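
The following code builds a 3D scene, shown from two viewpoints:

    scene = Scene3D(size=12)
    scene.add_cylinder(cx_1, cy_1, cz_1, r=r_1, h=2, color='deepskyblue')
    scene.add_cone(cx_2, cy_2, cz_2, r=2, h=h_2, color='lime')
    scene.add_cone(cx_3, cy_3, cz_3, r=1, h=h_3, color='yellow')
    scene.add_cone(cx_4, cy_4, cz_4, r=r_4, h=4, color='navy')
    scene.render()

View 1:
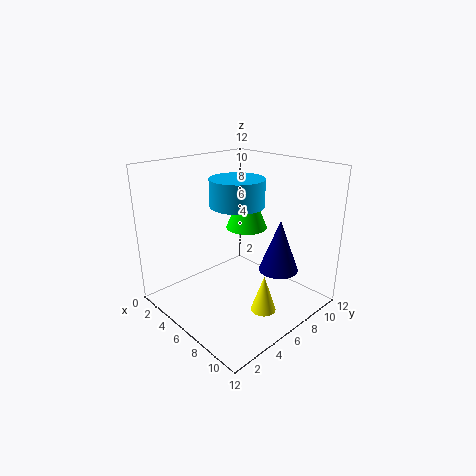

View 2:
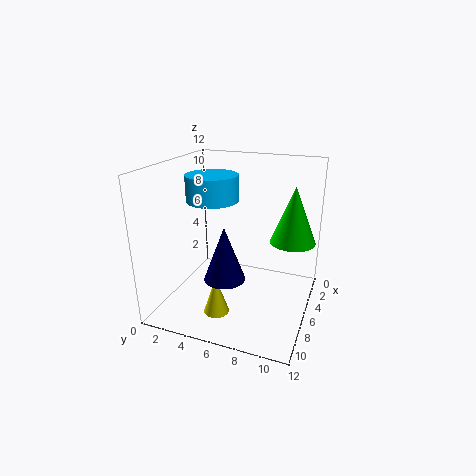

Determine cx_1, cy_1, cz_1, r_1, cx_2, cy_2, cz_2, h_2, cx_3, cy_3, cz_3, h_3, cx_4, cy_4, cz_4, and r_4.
cx_1 = 7.5; cy_1 = 4.5; cz_1 = 9.5; r_1 = 2; cx_2 = 3; cy_2 = 10; cz_2 = 5; h_2 = 5; cx_3 = 9.5; cy_3 = 5.5; cz_3 = 1; h_3 = 3; cx_4 = 10; cy_4 = 6.5; cz_4 = 4.5; r_4 = 1.5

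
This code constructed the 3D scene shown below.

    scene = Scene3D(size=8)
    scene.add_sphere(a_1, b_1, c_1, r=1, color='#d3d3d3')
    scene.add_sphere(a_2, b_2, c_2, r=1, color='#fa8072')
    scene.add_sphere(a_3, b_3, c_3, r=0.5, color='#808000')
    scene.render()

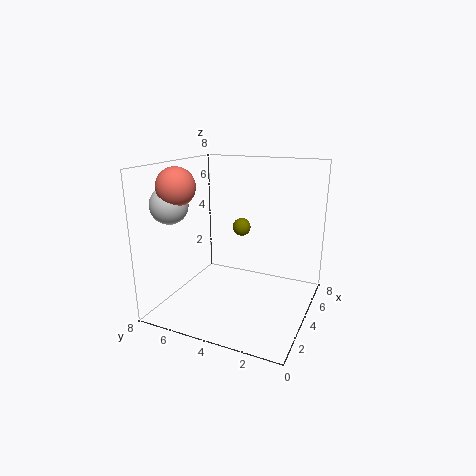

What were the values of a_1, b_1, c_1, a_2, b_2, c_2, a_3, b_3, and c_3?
a_1 = 2, b_1 = 7, c_1 = 6, a_2 = 2, b_2 = 6.5, c_2 = 7, a_3 = 4.5, b_3 = 4, c_3 = 4.5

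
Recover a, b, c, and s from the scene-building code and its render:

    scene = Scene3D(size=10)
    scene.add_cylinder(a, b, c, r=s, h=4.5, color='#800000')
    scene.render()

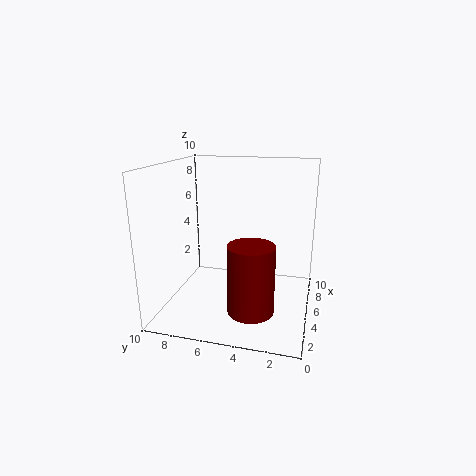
a = 2.5, b = 3.5, c = 1, s = 1.5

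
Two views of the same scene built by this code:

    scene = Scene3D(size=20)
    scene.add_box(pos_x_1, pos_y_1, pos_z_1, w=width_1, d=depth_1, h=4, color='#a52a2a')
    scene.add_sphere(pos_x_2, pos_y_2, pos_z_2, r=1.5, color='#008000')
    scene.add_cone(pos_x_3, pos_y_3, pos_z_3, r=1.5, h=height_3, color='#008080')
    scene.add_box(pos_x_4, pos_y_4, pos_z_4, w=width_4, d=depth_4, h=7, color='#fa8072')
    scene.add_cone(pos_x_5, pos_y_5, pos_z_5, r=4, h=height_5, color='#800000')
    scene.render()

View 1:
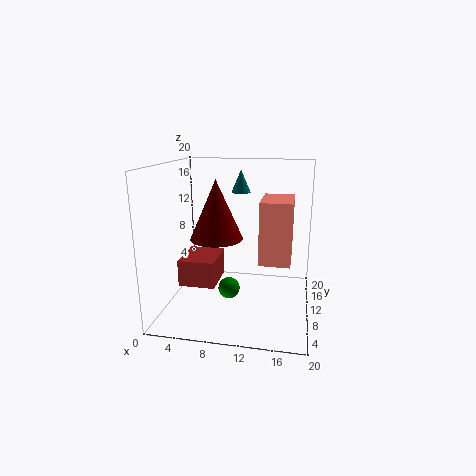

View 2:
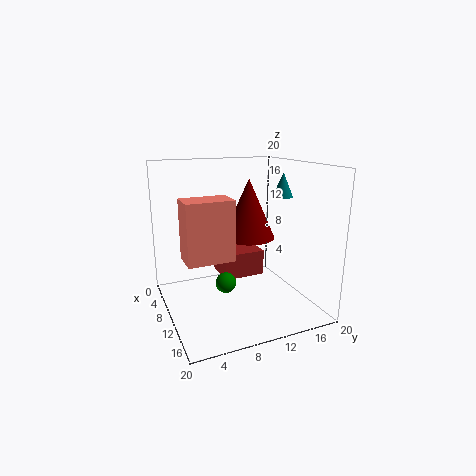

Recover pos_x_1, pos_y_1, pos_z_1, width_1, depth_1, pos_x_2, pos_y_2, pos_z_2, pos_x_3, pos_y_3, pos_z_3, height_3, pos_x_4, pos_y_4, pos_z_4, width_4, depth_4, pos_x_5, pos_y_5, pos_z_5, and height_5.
pos_x_1 = 1, pos_y_1 = 9.5, pos_z_1 = 2, width_1 = 5.5, depth_1 = 6.5, pos_x_2 = 9, pos_y_2 = 8.5, pos_z_2 = 3, pos_x_3 = 9, pos_y_3 = 17.5, pos_z_3 = 15, height_3 = 3.5, pos_x_4 = 14, pos_y_4 = 1, pos_z_4 = 10, width_4 = 3.5, depth_4 = 5.5, pos_x_5 = 6, pos_y_5 = 13.5, pos_z_5 = 8.5, height_5 = 9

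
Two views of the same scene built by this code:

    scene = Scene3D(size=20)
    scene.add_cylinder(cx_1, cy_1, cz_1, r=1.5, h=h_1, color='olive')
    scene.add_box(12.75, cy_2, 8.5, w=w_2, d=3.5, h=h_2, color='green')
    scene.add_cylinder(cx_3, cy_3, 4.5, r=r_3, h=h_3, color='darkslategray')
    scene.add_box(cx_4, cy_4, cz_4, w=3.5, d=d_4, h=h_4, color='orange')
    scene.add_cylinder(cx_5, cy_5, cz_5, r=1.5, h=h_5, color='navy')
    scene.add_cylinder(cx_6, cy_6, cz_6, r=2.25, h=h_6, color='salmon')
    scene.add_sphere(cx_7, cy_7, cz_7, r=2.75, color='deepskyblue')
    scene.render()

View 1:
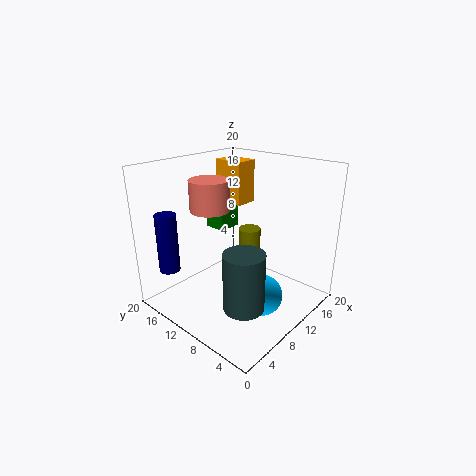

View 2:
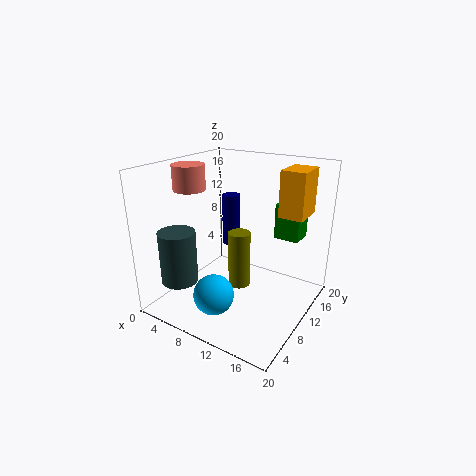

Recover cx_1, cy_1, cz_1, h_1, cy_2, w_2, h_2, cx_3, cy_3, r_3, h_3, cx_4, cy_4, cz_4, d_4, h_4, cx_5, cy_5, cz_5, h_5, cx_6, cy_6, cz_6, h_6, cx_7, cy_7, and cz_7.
cx_1 = 11
cy_1 = 8.75
cz_1 = 3.75
h_1 = 7.75
cy_2 = 15.75
w_2 = 3.75
h_2 = 5.25
cx_3 = 4.25
cy_3 = 4
r_3 = 2.5
h_3 = 7.25
cx_4 = 14.25
cy_4 = 13.5
cz_4 = 12.75
d_4 = 4.75
h_4 = 6.5
cx_5 = 3.75
cy_5 = 17.75
cz_5 = 4.75
h_5 = 8.5
cx_6 = 3.25
cy_6 = 8.25
cz_6 = 16.25
h_6 = 3.5
cx_7 = 9.25
cy_7 = 5
cz_7 = 3.25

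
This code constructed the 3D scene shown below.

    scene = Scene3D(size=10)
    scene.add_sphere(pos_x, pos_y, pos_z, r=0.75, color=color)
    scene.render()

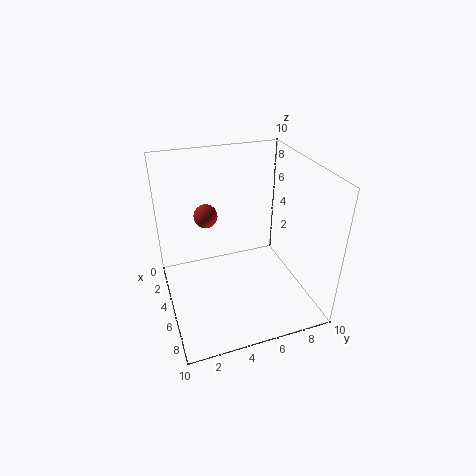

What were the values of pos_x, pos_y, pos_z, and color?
pos_x = 5.25
pos_y = 2.75
pos_z = 7.25
color = 'brown'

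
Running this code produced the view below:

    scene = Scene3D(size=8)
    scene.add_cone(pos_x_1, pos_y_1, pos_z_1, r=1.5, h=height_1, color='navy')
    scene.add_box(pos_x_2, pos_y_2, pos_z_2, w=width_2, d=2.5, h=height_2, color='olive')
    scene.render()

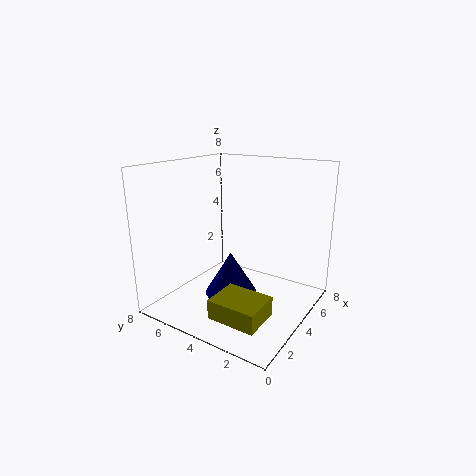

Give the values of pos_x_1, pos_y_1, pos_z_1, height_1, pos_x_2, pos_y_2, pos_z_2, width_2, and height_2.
pos_x_1 = 4; pos_y_1 = 4.5; pos_z_1 = 0.5; height_1 = 2.5; pos_x_2 = 0.5; pos_y_2 = 1; pos_z_2 = 1; width_2 = 2; height_2 = 1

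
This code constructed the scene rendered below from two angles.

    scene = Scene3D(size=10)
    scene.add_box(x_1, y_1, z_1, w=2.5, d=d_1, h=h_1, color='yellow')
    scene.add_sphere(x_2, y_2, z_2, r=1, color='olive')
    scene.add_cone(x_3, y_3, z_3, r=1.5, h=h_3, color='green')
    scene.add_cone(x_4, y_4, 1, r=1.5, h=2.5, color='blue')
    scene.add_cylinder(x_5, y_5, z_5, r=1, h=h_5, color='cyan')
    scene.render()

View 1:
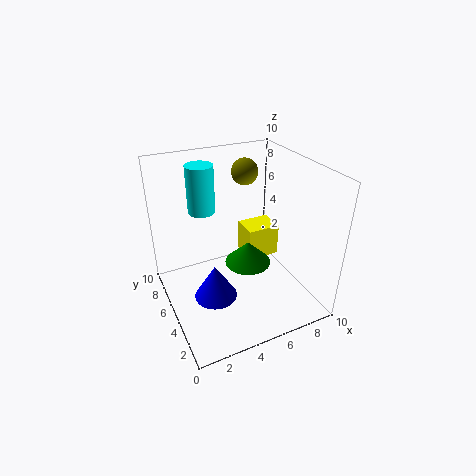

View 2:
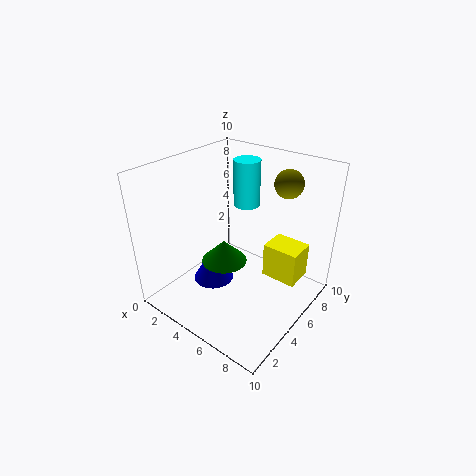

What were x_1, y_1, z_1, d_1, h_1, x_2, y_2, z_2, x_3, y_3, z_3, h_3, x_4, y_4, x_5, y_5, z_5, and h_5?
x_1 = 6.5; y_1 = 6; z_1 = 2; d_1 = 2; h_1 = 2.5; x_2 = 7; y_2 = 8; z_2 = 8.5; x_3 = 5; y_3 = 3.5; z_3 = 4; h_3 = 1.5; x_4 = 3; y_4 = 4.5; x_5 = 3.5; y_5 = 8; z_5 = 6; h_5 = 3.5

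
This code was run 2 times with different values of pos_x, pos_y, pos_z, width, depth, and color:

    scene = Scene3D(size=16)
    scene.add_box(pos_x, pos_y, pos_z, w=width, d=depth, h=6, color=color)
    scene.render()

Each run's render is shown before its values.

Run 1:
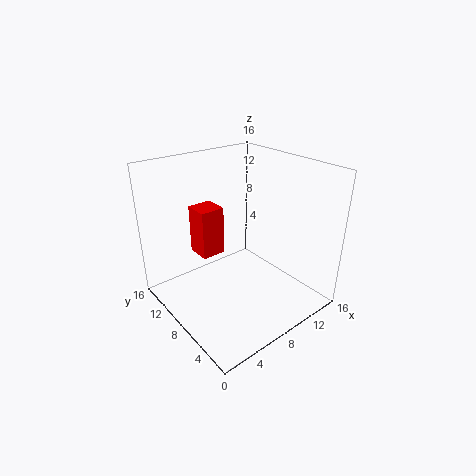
pos_x = 6, pos_y = 12, pos_z = 4, width = 3, depth = 3, color = 'red'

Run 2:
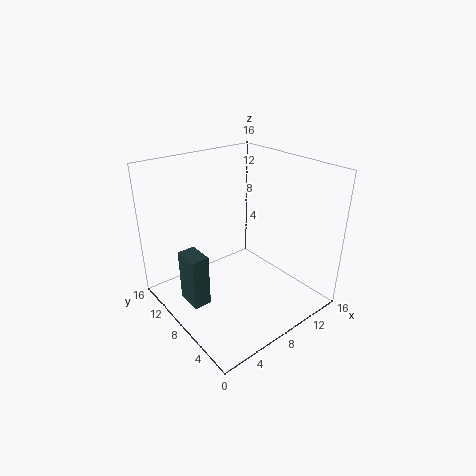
pos_x = 2, pos_y = 8, pos_z = 1, width = 2, depth = 3, color = 'darkslategray'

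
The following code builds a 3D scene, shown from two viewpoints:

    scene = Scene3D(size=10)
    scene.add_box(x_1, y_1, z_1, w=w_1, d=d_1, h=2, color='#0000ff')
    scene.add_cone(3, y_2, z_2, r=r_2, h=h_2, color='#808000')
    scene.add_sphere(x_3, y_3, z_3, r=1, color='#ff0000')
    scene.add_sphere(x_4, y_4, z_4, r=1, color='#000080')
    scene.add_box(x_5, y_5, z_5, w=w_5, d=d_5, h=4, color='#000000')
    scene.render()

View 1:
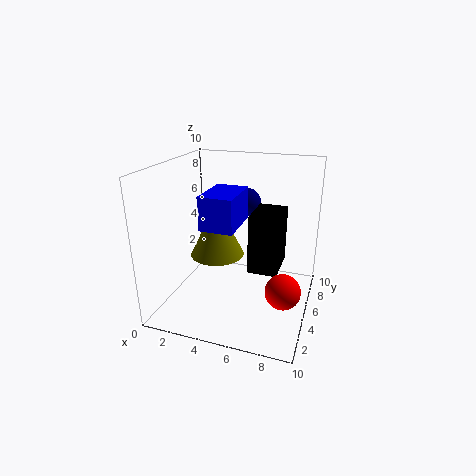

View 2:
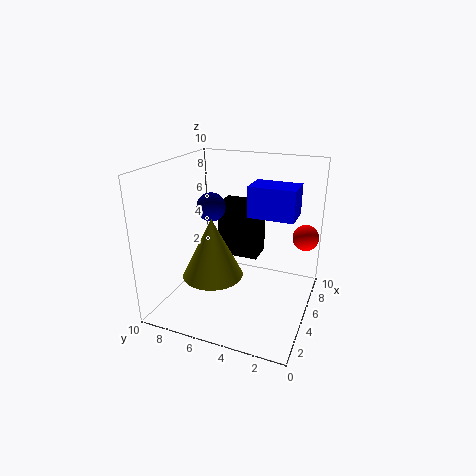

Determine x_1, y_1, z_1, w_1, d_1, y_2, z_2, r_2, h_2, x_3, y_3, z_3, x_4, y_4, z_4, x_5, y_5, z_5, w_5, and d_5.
x_1 = 4, y_1 = 1, z_1 = 7, w_1 = 2, d_1 = 3, y_2 = 6, z_2 = 3, r_2 = 2, h_2 = 4, x_3 = 9, y_3 = 1, z_3 = 4, x_4 = 5, y_4 = 7, z_4 = 7, x_5 = 6, y_5 = 4, z_5 = 3, w_5 = 2, d_5 = 3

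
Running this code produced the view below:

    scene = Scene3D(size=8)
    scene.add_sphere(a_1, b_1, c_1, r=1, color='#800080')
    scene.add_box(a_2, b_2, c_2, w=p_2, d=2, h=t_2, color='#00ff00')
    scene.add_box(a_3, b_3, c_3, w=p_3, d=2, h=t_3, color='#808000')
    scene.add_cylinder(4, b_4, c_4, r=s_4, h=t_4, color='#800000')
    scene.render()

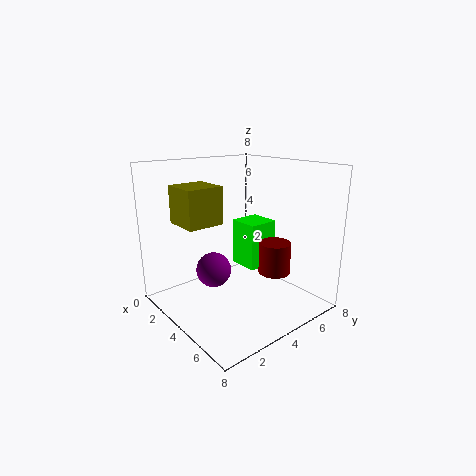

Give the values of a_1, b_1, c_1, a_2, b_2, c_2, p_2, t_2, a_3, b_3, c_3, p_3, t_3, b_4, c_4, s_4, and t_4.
a_1 = 3, b_1 = 3, c_1 = 2, a_2 = 1, b_2 = 6, c_2 = 1, p_2 = 2, t_2 = 3, a_3 = 2, b_3 = 1, c_3 = 5, p_3 = 2, t_3 = 2, b_4 = 7, c_4 = 1, s_4 = 1, t_4 = 2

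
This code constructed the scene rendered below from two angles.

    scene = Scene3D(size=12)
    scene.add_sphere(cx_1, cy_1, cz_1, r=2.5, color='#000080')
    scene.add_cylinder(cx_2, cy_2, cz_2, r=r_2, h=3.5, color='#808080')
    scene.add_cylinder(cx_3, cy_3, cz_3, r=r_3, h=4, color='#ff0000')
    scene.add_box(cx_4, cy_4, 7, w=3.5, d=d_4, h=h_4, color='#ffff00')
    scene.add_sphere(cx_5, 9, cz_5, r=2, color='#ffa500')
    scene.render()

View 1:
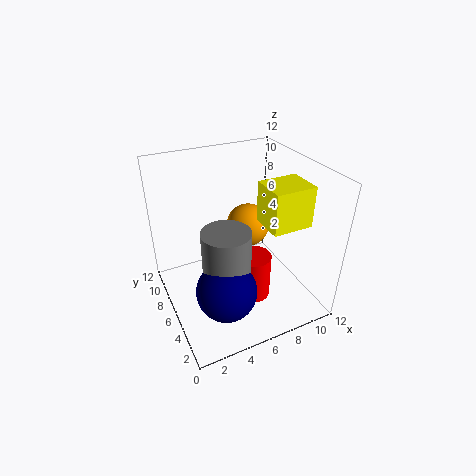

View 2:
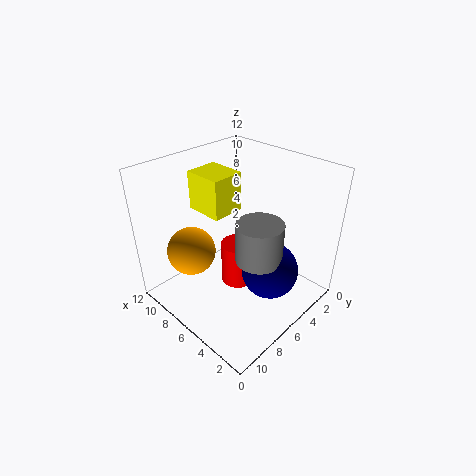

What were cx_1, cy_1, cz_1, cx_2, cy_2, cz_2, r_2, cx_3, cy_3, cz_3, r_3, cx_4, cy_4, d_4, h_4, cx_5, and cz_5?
cx_1 = 4
cy_1 = 4
cz_1 = 2.5
cx_2 = 4.5
cy_2 = 5
cz_2 = 4
r_2 = 2
cx_3 = 7
cy_3 = 5
cz_3 = 0.5
r_3 = 1.5
cx_4 = 8
cy_4 = 3.5
d_4 = 3
h_4 = 3.5
cx_5 = 8.5
cz_5 = 5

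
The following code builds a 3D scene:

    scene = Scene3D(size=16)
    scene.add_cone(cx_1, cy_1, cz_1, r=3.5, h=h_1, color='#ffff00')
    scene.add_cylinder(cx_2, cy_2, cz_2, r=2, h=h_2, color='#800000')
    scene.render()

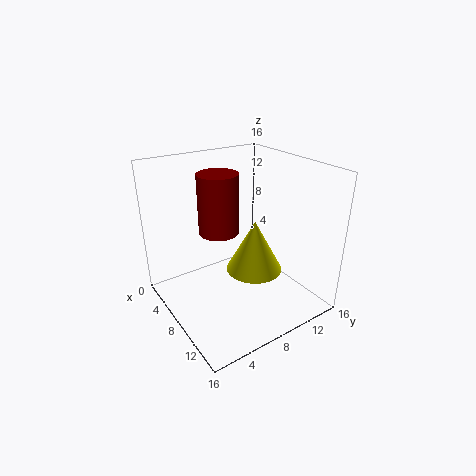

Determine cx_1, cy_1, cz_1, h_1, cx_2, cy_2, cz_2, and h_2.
cx_1 = 6.5; cy_1 = 11.5; cz_1 = 2; h_1 = 6.5; cx_2 = 9; cy_2 = 5; cz_2 = 10; h_2 = 6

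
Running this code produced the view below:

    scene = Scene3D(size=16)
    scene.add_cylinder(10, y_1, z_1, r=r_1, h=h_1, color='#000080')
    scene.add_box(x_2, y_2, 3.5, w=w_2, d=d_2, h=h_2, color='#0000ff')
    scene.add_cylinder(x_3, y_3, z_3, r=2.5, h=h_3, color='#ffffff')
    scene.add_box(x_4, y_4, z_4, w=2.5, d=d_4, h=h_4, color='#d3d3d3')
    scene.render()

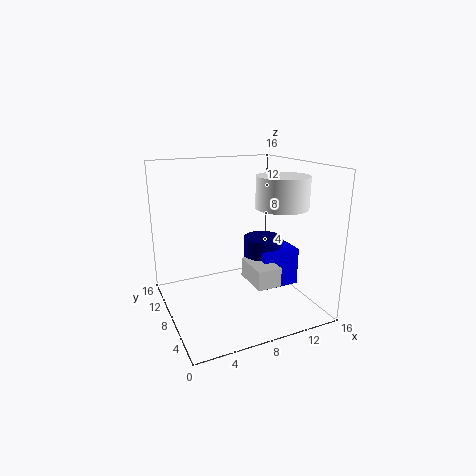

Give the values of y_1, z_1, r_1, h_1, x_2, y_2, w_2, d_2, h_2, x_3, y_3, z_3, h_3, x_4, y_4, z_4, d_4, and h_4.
y_1 = 6; z_1 = 4; r_1 = 2; h_1 = 4.5; x_2 = 9; y_2 = 3.5; w_2 = 4; d_2 = 4.5; h_2 = 4; x_3 = 10; y_3 = 2.5; z_3 = 12.5; h_3 = 3; x_4 = 7.5; y_4 = 2; z_4 = 4.5; d_4 = 4; h_4 = 2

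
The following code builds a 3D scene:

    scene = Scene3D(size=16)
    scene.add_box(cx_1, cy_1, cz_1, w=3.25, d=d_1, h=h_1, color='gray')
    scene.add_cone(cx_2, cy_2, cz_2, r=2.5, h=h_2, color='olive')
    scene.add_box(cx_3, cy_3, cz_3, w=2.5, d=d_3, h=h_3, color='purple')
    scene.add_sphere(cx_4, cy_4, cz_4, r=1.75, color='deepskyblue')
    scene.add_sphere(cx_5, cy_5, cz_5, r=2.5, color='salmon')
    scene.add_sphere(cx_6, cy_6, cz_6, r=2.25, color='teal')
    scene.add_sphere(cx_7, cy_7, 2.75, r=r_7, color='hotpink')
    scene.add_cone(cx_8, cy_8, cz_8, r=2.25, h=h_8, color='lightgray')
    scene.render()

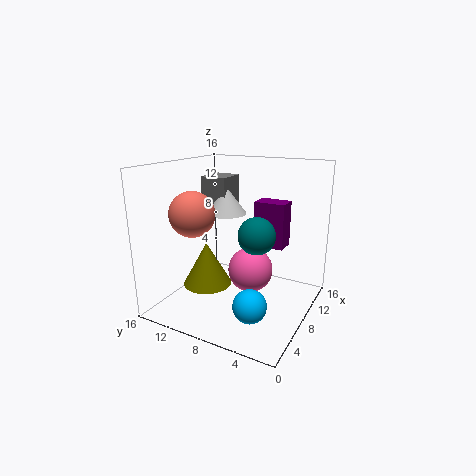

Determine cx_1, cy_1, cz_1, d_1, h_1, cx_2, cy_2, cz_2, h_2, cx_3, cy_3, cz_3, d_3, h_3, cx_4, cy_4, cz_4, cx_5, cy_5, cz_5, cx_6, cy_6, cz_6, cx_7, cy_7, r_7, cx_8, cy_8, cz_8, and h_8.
cx_1 = 7.75
cy_1 = 9.5
cz_1 = 11.25
d_1 = 3
h_1 = 3.25
cx_2 = 4
cy_2 = 9.5
cz_2 = 4
h_2 = 4.5
cx_3 = 12
cy_3 = 4.25
cz_3 = 5.75
d_3 = 3.75
h_3 = 5.5
cx_4 = 4
cy_4 = 4.5
cz_4 = 2.5
cx_5 = 5.5
cy_5 = 12.25
cz_5 = 10.75
cx_6 = 10.75
cy_6 = 7
cz_6 = 7.5
cx_7 = 11.25
cy_7 = 8
r_7 = 2.75
cx_8 = 8.5
cy_8 = 9.75
cz_8 = 10.5
h_8 = 3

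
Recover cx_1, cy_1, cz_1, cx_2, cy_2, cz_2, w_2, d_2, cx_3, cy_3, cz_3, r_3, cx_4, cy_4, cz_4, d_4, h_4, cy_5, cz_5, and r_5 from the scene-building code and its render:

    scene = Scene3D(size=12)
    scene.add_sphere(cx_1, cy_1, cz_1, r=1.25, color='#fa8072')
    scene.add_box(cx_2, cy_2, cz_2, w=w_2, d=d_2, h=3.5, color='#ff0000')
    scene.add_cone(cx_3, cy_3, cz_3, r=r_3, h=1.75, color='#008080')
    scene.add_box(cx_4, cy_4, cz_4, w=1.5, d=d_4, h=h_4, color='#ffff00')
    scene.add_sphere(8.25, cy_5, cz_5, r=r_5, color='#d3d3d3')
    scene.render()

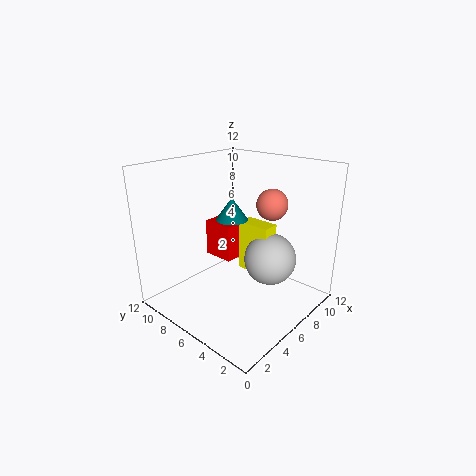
cx_1 = 7.5; cy_1 = 3.75; cz_1 = 9; cx_2 = 7.5; cy_2 = 8.5; cz_2 = 2.25; w_2 = 3.25; d_2 = 3; cx_3 = 5; cy_3 = 5.75; cz_3 = 8; r_3 = 1.25; cx_4 = 7.5; cy_4 = 4.25; cz_4 = 2.25; d_4 = 3; h_4 = 4.5; cy_5 = 4.25; cz_5 = 3.75; r_5 = 2.25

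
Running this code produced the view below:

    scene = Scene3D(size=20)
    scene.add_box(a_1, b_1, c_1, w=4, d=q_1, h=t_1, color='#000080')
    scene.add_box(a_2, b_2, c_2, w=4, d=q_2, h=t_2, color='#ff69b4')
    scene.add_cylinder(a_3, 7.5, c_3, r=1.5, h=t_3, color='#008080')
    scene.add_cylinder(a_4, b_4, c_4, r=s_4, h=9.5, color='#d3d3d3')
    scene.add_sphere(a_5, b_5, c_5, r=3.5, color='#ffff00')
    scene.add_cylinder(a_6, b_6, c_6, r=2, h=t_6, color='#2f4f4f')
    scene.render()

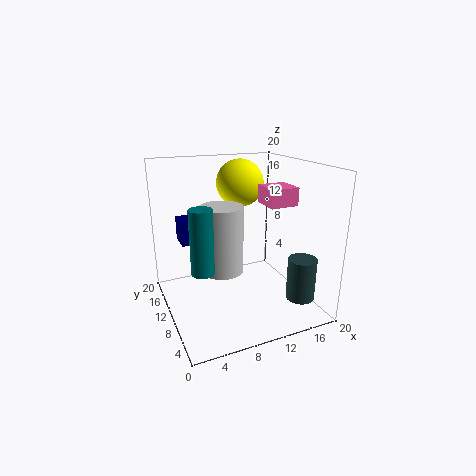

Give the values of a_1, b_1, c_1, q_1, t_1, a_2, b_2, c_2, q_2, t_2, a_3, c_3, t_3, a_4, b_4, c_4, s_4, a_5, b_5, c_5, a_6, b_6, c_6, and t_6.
a_1 = 3
b_1 = 13.5
c_1 = 8.5
q_1 = 3.5
t_1 = 3.5
a_2 = 13.5
b_2 = 7
c_2 = 14.5
q_2 = 4
t_2 = 2.5
a_3 = 4
c_3 = 7
t_3 = 8.5
a_4 = 8
b_4 = 11
c_4 = 5
s_4 = 3
a_5 = 12.5
b_5 = 15
c_5 = 16.5
a_6 = 17.5
b_6 = 5
c_6 = 1.5
t_6 = 6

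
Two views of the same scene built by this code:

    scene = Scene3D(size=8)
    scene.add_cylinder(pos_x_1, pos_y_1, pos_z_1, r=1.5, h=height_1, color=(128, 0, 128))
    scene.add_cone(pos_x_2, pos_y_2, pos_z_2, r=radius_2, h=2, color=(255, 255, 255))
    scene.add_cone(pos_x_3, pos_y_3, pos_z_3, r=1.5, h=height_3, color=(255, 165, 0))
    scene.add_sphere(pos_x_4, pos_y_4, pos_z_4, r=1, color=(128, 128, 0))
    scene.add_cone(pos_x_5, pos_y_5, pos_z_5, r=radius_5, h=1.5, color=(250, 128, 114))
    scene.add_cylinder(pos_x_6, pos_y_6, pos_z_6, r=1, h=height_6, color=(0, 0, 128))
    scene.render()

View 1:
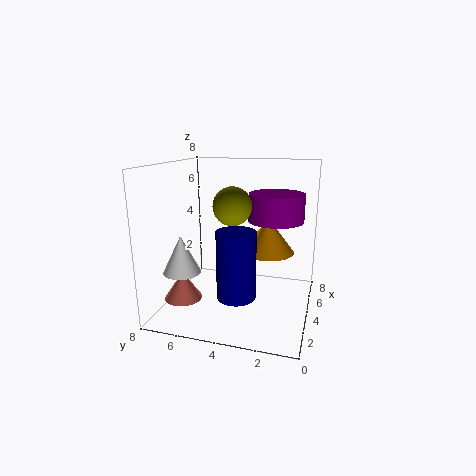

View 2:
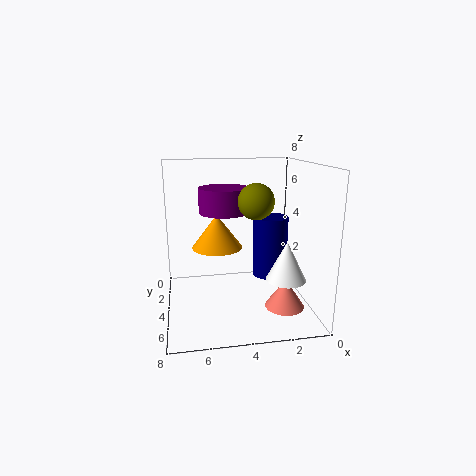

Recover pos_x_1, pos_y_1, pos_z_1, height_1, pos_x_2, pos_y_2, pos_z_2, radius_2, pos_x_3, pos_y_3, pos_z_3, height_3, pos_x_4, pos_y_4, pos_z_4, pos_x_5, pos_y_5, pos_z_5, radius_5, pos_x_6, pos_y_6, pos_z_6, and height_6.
pos_x_1 = 4.5, pos_y_1 = 2, pos_z_1 = 5, height_1 = 1.5, pos_x_2 = 2, pos_y_2 = 6.5, pos_z_2 = 2.5, radius_2 = 1, pos_x_3 = 5, pos_y_3 = 2.5, pos_z_3 = 3, height_3 = 2, pos_x_4 = 3, pos_y_4 = 4, pos_z_4 = 6, pos_x_5 = 2, pos_y_5 = 6.5, pos_z_5 = 1, radius_5 = 1, pos_x_6 = 2, pos_y_6 = 3.5, pos_z_6 = 1.5, height_6 = 3.5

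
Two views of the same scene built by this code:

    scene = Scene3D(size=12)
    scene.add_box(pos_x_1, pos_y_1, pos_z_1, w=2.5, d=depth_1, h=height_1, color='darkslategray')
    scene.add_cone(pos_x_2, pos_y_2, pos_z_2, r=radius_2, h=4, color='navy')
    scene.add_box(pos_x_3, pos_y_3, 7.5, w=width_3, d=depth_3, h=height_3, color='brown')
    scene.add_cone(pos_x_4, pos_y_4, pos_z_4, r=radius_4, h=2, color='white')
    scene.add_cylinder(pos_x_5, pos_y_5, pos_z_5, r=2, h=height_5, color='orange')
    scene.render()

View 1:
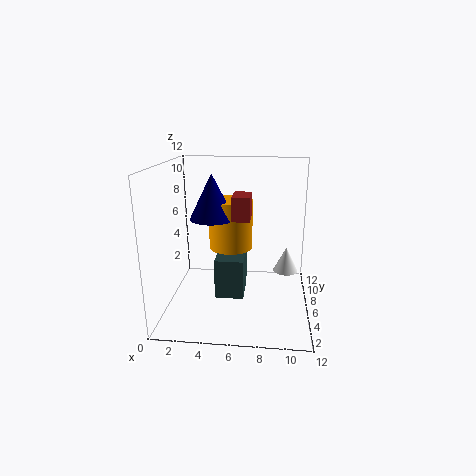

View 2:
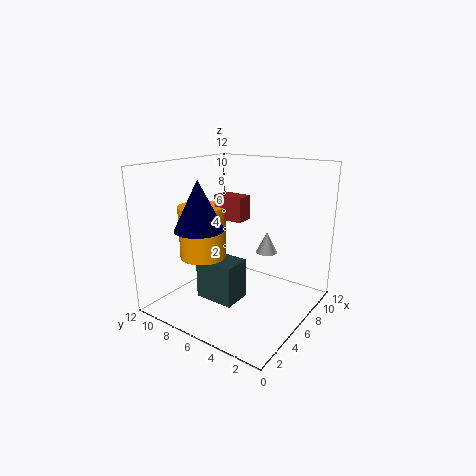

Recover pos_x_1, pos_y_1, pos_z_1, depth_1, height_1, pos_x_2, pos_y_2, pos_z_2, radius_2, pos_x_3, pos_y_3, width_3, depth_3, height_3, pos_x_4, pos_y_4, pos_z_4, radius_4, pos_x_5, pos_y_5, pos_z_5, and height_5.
pos_x_1 = 4
pos_y_1 = 5.5
pos_z_1 = 0.5
depth_1 = 3.5
height_1 = 3.5
pos_x_2 = 3.5
pos_y_2 = 8
pos_z_2 = 7
radius_2 = 2
pos_x_3 = 5.5
pos_y_3 = 5.5
width_3 = 1.5
depth_3 = 2.5
height_3 = 2
pos_x_4 = 10
pos_y_4 = 5.5
pos_z_4 = 3.5
radius_4 = 1
pos_x_5 = 5
pos_y_5 = 9
pos_z_5 = 4
height_5 = 4.5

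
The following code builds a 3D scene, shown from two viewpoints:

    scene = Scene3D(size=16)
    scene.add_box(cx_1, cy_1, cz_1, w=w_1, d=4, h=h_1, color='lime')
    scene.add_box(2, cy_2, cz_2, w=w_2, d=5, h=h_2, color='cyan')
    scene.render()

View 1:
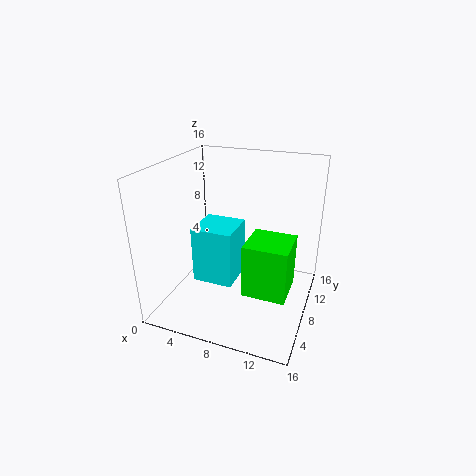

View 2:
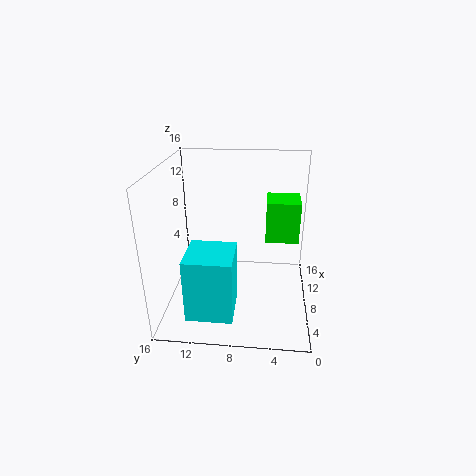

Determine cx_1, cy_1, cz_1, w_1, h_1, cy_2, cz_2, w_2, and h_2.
cx_1 = 11, cy_1 = 1, cz_1 = 6, w_1 = 4, h_1 = 5, cy_2 = 8, cz_2 = 1, w_2 = 5, h_2 = 7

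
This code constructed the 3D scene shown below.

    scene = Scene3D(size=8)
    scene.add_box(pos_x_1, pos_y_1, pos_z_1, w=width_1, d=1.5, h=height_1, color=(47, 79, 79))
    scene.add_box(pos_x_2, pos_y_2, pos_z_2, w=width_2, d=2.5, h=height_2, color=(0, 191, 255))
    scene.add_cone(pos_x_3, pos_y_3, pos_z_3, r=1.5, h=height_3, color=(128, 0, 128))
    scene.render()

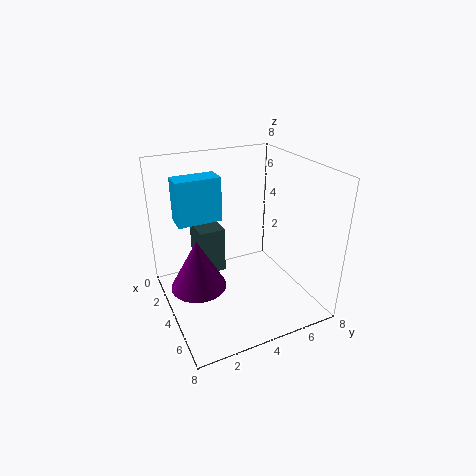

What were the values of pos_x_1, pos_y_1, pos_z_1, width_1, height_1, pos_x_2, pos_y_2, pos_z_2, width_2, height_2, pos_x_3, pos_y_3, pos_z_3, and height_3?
pos_x_1 = 0.75
pos_y_1 = 2.25
pos_z_1 = 1.25
width_1 = 2
height_1 = 2.75
pos_x_2 = 1.75
pos_y_2 = 1
pos_z_2 = 4.75
width_2 = 1.25
height_2 = 2.5
pos_x_3 = 4.25
pos_y_3 = 1.5
pos_z_3 = 1.75
height_3 = 2.75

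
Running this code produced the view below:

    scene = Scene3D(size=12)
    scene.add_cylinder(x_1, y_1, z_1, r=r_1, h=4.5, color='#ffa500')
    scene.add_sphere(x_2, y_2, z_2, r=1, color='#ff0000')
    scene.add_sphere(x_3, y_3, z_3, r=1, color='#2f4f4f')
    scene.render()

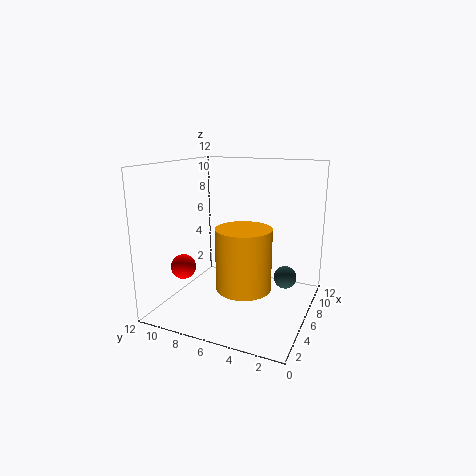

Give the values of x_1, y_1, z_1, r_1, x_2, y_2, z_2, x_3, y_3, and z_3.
x_1 = 2.5
y_1 = 4
z_1 = 3.5
r_1 = 2
x_2 = 3
y_2 = 9.5
z_2 = 4
x_3 = 8.5
y_3 = 2.5
z_3 = 2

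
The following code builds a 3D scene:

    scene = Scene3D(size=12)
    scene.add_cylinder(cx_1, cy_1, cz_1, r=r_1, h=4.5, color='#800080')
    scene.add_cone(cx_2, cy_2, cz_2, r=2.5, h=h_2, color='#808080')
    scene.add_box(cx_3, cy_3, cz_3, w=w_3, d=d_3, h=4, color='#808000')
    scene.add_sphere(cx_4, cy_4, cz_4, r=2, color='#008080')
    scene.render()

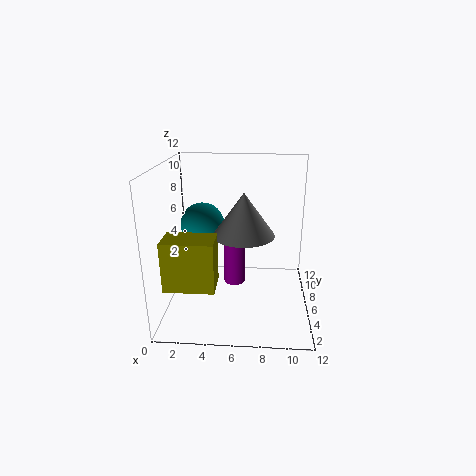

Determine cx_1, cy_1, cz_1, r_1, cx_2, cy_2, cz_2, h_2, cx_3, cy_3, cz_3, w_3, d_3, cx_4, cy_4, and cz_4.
cx_1 = 5.5
cy_1 = 8.5
cz_1 = 0.5
r_1 = 1
cx_2 = 6.5
cy_2 = 5.5
cz_2 = 6.5
h_2 = 3.5
cx_3 = 0.5
cy_3 = 2
cz_3 = 3
w_3 = 4
d_3 = 2.5
cx_4 = 2.5
cy_4 = 9
cz_4 = 6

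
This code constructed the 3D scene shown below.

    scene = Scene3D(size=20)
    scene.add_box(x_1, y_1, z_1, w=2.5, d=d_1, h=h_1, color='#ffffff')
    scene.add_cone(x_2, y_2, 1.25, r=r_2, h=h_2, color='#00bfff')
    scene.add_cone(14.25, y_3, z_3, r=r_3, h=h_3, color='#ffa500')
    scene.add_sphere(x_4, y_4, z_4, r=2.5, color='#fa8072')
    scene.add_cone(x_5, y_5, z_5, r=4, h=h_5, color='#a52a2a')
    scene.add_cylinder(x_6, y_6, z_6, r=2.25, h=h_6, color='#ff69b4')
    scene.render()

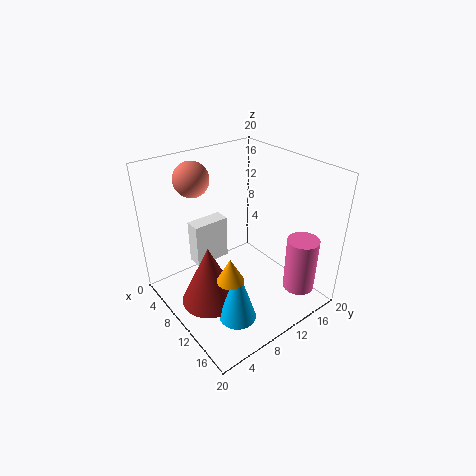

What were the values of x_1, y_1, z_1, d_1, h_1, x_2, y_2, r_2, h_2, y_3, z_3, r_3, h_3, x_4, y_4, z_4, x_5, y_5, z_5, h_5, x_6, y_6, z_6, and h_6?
x_1 = 0.75; y_1 = 7.25; z_1 = 2.25; d_1 = 5.75; h_1 = 7; x_2 = 14.75; y_2 = 6.25; r_2 = 2.5; h_2 = 8; y_3 = 5.5; z_3 = 7.5; r_3 = 1.75; h_3 = 3.25; x_4 = 3.5; y_4 = 7; z_4 = 17.25; x_5 = 10; y_5 = 5; z_5 = 1.75; h_5 = 8.5; x_6 = 16; y_6 = 16.75; z_6 = 2; h_6 = 8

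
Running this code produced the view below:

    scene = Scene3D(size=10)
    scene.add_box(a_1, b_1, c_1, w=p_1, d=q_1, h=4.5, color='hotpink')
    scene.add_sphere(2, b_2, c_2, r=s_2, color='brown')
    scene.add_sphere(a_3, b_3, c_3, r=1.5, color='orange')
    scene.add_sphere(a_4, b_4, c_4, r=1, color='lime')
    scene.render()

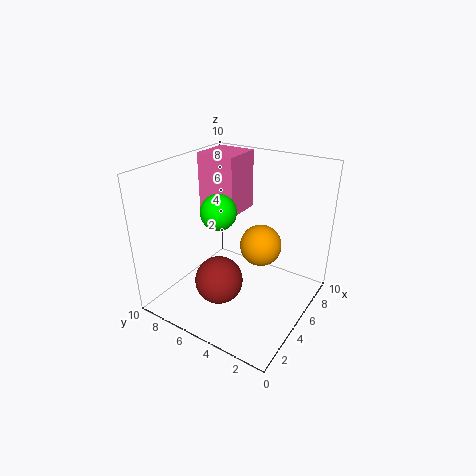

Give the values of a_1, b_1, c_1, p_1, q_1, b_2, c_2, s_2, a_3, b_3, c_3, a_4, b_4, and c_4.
a_1 = 6.5
b_1 = 6.5
c_1 = 5.5
p_1 = 3
q_1 = 3
b_2 = 4.5
c_2 = 3.5
s_2 = 1.5
a_3 = 6.5
b_3 = 4
c_3 = 4
a_4 = 1.5
b_4 = 4
c_4 = 8.5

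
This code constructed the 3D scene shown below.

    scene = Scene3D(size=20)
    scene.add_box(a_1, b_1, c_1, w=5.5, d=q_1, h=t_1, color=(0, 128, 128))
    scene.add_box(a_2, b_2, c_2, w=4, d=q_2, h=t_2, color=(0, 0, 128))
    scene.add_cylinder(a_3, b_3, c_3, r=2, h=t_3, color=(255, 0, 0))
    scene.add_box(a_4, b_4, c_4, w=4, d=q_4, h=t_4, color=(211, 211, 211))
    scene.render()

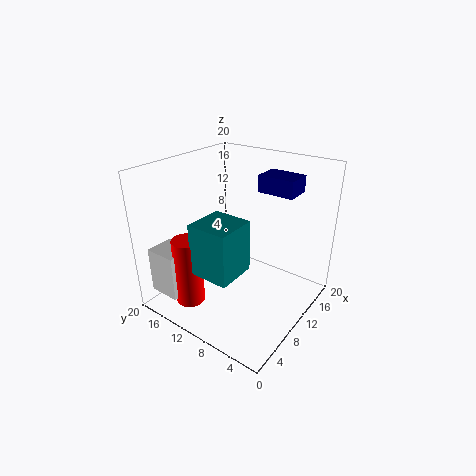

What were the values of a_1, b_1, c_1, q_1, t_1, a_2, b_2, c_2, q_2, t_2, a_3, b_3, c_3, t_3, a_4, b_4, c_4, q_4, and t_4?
a_1 = 3
b_1 = 7
c_1 = 7
q_1 = 5.5
t_1 = 7
a_2 = 15.5
b_2 = 5
c_2 = 15
q_2 = 5.5
t_2 = 2.5
a_3 = 4
b_3 = 14
c_3 = 1.5
t_3 = 9.5
a_4 = 1.5
b_4 = 14.5
c_4 = 2.5
q_4 = 4.5
t_4 = 6.5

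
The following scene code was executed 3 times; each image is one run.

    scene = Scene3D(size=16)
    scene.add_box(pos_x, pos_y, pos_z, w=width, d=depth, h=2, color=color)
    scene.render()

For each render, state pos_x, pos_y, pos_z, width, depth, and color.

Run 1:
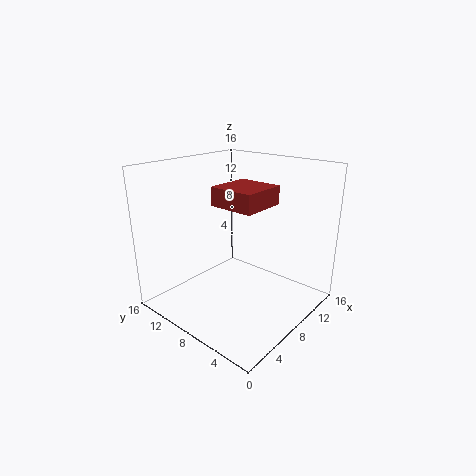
pos_x = 5.5
pos_y = 4.5
pos_z = 12
width = 5
depth = 5
color = 'brown'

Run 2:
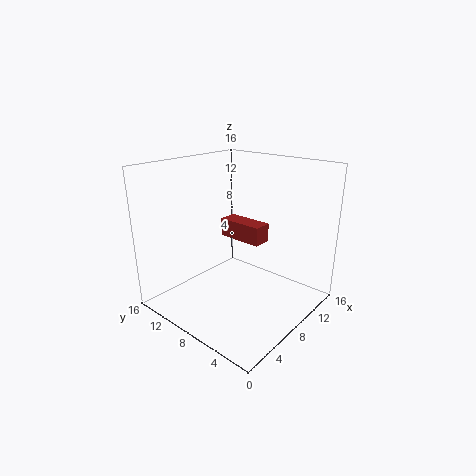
pos_x = 7.5
pos_y = 5
pos_z = 8
width = 2
depth = 5
color = 'brown'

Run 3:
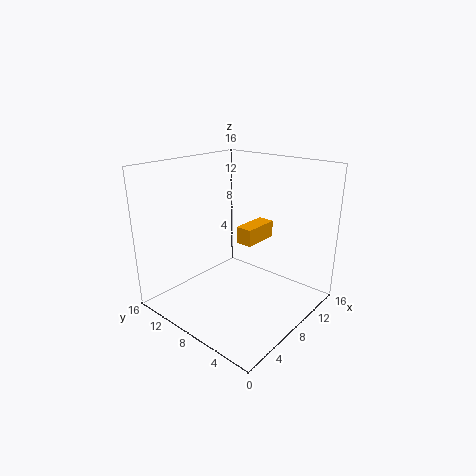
pos_x = 9.5
pos_y = 7.5
pos_z = 6.5
width = 4.5
depth = 2
color = 'orange'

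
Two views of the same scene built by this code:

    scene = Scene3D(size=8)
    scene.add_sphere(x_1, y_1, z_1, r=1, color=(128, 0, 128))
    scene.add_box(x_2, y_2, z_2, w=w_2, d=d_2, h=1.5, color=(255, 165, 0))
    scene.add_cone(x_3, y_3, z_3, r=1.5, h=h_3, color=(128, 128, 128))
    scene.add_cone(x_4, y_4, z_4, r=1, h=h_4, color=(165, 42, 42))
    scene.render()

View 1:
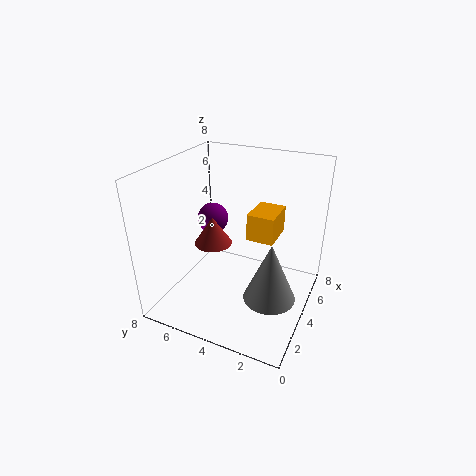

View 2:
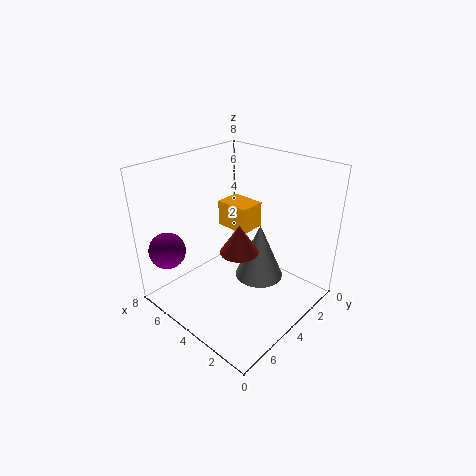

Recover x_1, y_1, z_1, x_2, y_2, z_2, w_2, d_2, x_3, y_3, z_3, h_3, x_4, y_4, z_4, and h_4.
x_1 = 6.5; y_1 = 7; z_1 = 3.5; x_2 = 4; y_2 = 2; z_2 = 4; w_2 = 2; d_2 = 1.5; x_3 = 4; y_3 = 2; z_3 = 0.5; h_3 = 3.5; x_4 = 3; y_4 = 5; z_4 = 4; h_4 = 1.5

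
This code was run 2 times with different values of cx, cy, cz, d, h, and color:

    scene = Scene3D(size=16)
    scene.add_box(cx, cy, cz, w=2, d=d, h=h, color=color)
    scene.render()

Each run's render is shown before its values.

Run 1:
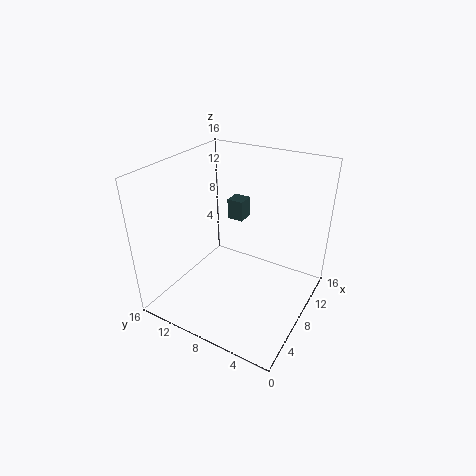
cx = 11.5, cy = 9.5, cz = 8, d = 2, h = 2.5, color = 'darkslategray'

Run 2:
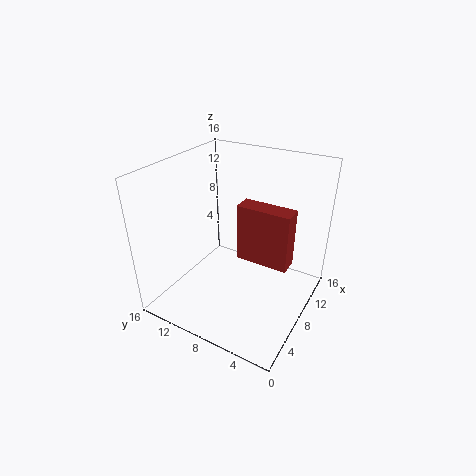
cx = 6, cy = 1.5, cz = 7, d = 5.5, h = 6, color = 'brown'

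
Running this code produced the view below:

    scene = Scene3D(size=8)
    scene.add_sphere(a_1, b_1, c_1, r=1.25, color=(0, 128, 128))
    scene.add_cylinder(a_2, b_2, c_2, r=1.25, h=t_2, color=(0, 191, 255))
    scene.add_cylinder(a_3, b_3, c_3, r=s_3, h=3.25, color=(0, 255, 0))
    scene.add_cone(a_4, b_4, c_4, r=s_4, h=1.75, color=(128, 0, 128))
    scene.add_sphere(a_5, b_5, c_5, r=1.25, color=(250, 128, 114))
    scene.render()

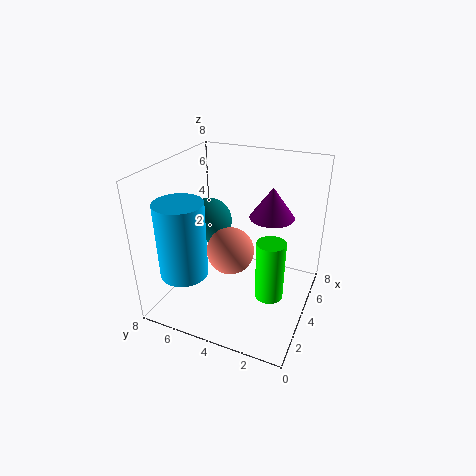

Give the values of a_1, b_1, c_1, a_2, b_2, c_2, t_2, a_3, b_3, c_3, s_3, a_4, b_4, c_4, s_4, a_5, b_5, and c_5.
a_1 = 4
b_1 = 5.75
c_1 = 4.75
a_2 = 1.5
b_2 = 6
c_2 = 2.75
t_2 = 4
a_3 = 3
b_3 = 1.75
c_3 = 1.5
s_3 = 0.75
a_4 = 5.25
b_4 = 2.5
c_4 = 5
s_4 = 1.25
a_5 = 3
b_5 = 4
c_5 = 3.75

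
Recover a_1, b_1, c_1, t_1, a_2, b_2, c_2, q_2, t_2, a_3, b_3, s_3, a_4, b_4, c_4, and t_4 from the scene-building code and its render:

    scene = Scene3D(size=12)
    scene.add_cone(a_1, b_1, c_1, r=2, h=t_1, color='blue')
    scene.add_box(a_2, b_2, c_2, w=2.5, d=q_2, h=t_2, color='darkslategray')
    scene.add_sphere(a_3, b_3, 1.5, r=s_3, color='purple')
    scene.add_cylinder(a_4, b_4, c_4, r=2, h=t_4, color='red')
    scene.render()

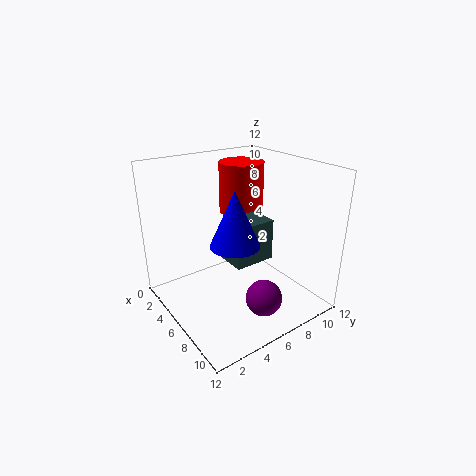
a_1 = 7; b_1 = 5; c_1 = 6; t_1 = 4.5; a_2 = 5; b_2 = 5; c_2 = 4; q_2 = 3.5; t_2 = 3.5; a_3 = 9; b_3 = 6.5; s_3 = 1.5; a_4 = 3; b_4 = 8.5; c_4 = 7; t_4 = 4.5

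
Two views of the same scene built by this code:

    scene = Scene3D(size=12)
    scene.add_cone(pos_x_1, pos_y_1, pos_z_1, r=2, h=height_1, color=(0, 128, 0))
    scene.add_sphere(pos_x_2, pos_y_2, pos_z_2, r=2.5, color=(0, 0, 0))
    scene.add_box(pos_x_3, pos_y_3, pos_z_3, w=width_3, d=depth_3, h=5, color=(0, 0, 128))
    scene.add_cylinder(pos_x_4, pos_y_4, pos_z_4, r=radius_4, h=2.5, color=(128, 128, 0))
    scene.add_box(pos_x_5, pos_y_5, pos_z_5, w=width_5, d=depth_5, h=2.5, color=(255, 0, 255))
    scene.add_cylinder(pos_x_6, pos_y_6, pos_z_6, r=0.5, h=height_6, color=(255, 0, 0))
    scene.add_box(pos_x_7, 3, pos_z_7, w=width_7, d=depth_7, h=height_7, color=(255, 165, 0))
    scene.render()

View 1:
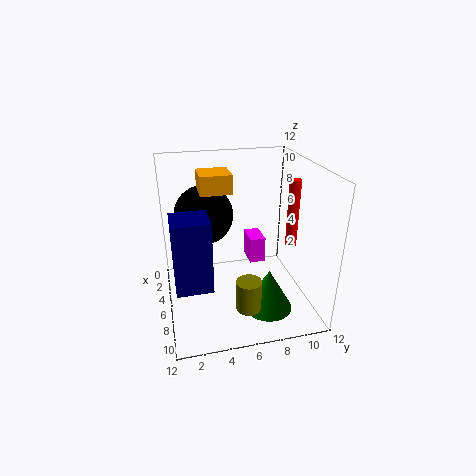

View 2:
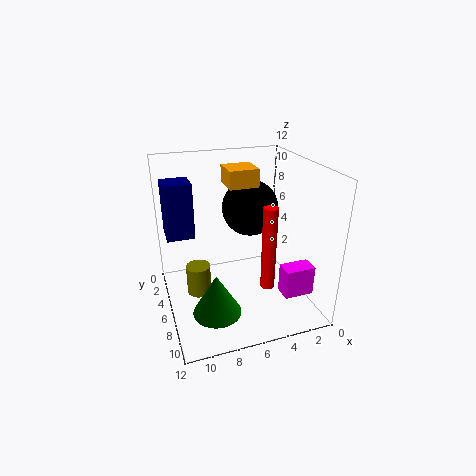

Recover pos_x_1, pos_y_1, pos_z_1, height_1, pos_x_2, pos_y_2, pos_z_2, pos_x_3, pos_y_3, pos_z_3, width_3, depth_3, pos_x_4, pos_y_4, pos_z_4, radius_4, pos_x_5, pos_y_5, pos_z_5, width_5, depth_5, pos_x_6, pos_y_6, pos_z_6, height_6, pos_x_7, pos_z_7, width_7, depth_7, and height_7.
pos_x_1 = 8.5
pos_y_1 = 8
pos_z_1 = 0.5
height_1 = 3.5
pos_x_2 = 4
pos_y_2 = 3.5
pos_z_2 = 7.5
pos_x_3 = 9
pos_y_3 = 0.5
pos_z_3 = 5
width_3 = 2.5
depth_3 = 2.5
pos_x_4 = 9.5
pos_y_4 = 6
pos_z_4 = 1.5
radius_4 = 1
pos_x_5 = 0.5
pos_y_5 = 8
pos_z_5 = 1.5
width_5 = 2.5
depth_5 = 1.5
pos_x_6 = 5.5
pos_y_6 = 11
pos_z_6 = 4.5
height_6 = 6
pos_x_7 = 4
pos_z_7 = 10
width_7 = 2.5
depth_7 = 2.5
height_7 = 1.5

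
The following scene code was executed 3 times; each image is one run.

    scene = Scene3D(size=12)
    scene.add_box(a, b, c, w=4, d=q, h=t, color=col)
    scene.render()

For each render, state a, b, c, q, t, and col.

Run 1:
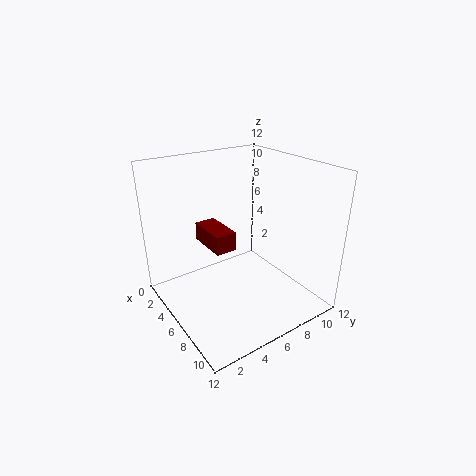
a = 0.25; b = 5; c = 3.75; q = 2; t = 1.75; col = 'maroon'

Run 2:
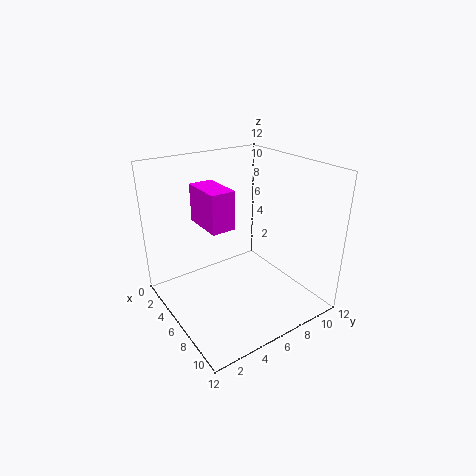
a = 0.5; b = 4.5; c = 6; q = 2.25; t = 3.5; col = 'magenta'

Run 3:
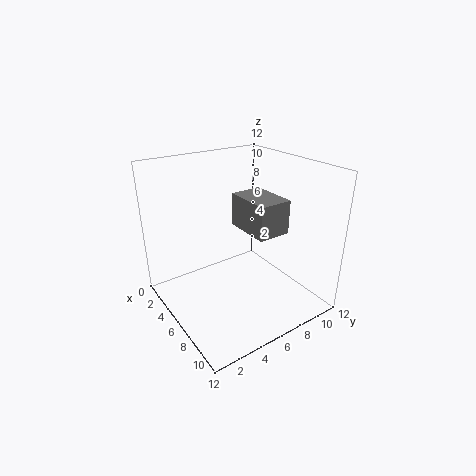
a = 4.75; b = 6.25; c = 6.75; q = 2.75; t = 2.75; col = 'gray'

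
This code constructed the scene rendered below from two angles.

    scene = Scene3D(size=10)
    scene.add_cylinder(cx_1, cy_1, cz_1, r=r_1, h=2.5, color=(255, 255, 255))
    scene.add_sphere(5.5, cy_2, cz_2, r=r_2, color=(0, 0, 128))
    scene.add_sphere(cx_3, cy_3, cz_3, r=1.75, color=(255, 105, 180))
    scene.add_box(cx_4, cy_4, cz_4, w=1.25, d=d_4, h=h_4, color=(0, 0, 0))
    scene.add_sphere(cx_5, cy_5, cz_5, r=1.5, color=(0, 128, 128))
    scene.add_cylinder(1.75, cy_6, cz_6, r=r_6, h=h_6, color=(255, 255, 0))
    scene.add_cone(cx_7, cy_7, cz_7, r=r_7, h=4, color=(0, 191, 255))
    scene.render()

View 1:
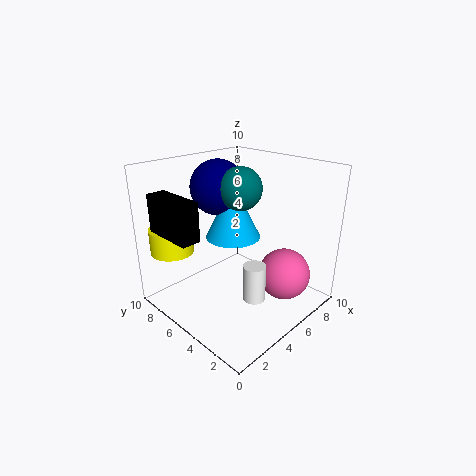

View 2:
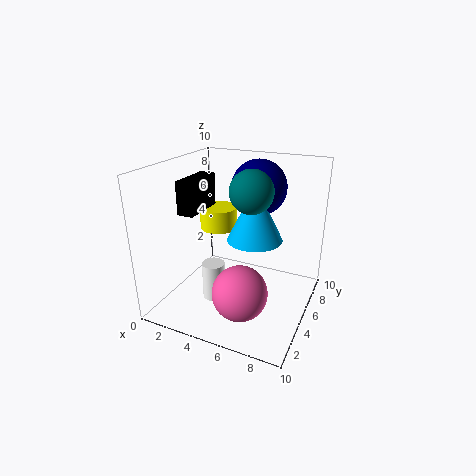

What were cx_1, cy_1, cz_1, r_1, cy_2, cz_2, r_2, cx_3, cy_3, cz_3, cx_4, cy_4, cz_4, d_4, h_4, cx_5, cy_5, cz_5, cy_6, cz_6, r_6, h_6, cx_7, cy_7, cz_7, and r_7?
cx_1 = 4.25; cy_1 = 2.75; cz_1 = 1.5; r_1 = 0.75; cy_2 = 7.5; cz_2 = 8; r_2 = 2; cx_3 = 6.5; cy_3 = 2; cz_3 = 2.75; cx_4 = 0.25; cy_4 = 4.75; cz_4 = 6; d_4 = 3.5; h_4 = 2.5; cx_5 = 5.75; cy_5 = 5.5; cz_5 = 8.25; cy_6 = 8.25; cz_6 = 4; r_6 = 1.5; h_6 = 1.75; cx_7 = 5.75; cy_7 = 6.25; cz_7 = 4.5; r_7 = 2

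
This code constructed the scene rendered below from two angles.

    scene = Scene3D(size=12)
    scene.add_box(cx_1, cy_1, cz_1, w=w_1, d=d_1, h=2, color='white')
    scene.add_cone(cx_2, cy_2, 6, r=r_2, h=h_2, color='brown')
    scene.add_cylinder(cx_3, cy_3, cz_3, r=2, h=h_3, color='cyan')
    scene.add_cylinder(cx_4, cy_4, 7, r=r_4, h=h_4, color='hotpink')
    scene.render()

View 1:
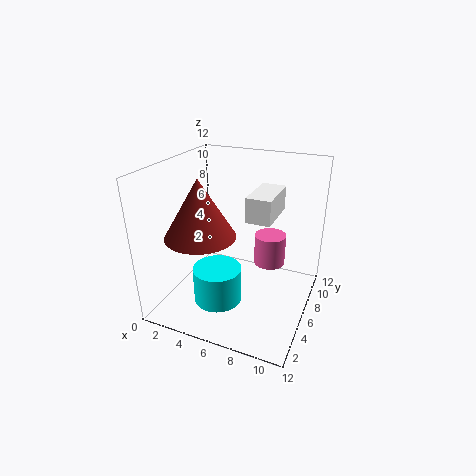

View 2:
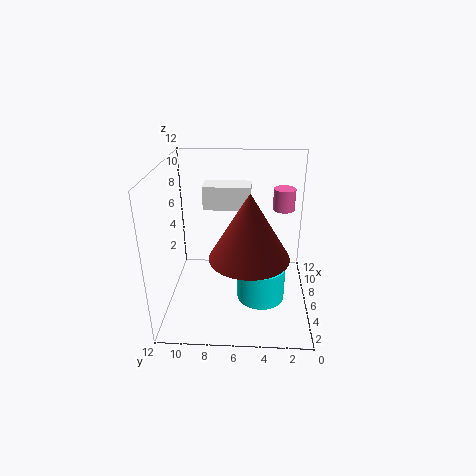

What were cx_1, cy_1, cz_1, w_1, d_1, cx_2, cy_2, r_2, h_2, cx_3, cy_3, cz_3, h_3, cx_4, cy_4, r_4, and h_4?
cx_1 = 7, cy_1 = 5, cz_1 = 8, w_1 = 2, d_1 = 4, cx_2 = 3, cy_2 = 5, r_2 = 3, h_2 = 5, cx_3 = 5, cy_3 = 4, cz_3 = 1, h_3 = 3, cx_4 = 10, cy_4 = 2, r_4 = 1, h_4 = 2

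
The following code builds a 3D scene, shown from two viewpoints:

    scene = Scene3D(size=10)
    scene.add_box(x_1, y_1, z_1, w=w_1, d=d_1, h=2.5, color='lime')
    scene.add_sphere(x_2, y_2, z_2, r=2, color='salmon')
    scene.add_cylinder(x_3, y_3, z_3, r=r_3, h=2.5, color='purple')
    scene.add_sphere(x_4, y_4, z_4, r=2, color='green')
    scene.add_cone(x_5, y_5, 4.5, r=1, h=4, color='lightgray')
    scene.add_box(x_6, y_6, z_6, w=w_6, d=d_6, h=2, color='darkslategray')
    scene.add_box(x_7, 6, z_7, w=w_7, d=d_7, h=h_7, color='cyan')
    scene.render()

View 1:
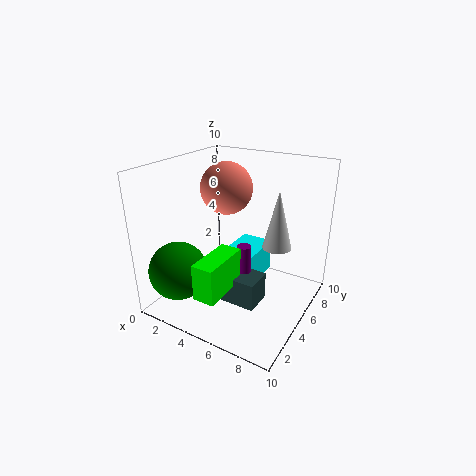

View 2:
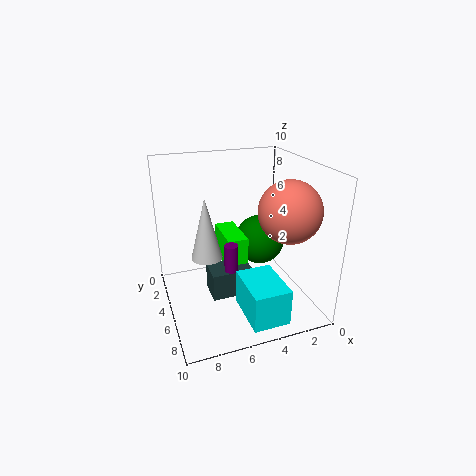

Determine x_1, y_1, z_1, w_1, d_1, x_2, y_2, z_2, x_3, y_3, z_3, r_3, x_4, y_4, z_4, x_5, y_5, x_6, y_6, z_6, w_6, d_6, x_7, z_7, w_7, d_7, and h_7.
x_1 = 4, y_1 = 1, z_1 = 2, w_1 = 1.5, d_1 = 3.5, x_2 = 2.5, y_2 = 7.5, z_2 = 7.5, x_3 = 5.5, y_3 = 5, z_3 = 2, r_3 = 0.5, x_4 = 2, y_4 = 2, z_4 = 3, x_5 = 7.5, y_5 = 6, x_6 = 4, y_6 = 3.5, z_6 = 0.5, w_6 = 3, d_6 = 2, x_7 = 3, z_7 = 0.5, w_7 = 2.5, d_7 = 3.5, h_7 = 2.5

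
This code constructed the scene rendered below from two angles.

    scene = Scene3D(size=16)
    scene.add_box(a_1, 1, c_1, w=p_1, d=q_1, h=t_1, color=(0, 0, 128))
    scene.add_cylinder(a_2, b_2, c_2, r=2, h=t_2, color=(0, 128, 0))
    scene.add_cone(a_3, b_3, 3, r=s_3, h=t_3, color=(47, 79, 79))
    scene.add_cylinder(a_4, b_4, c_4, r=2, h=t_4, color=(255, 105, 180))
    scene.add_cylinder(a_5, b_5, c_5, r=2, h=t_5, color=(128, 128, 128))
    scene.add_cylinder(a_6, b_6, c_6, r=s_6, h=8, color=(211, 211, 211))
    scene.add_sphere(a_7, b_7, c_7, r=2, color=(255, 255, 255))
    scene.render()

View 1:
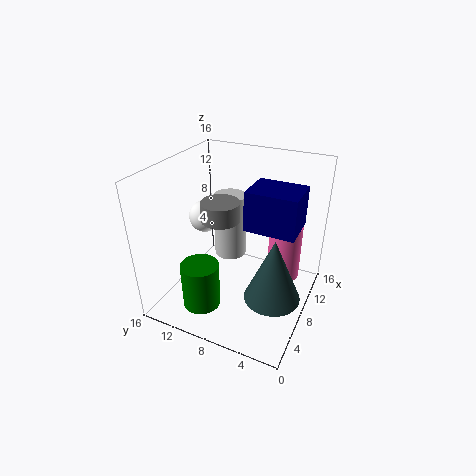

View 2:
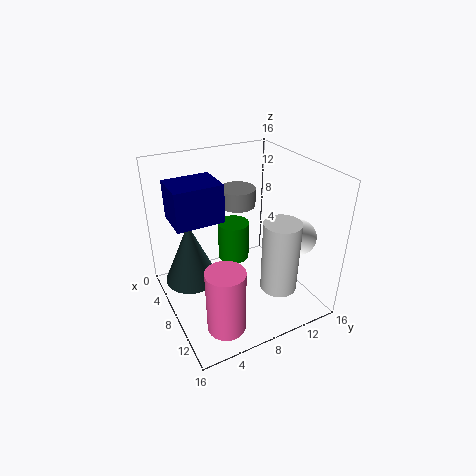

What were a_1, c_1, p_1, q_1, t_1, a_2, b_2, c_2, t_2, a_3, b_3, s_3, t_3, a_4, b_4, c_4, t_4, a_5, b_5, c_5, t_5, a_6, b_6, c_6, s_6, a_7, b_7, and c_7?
a_1 = 5, c_1 = 11, p_1 = 4, q_1 = 5, t_1 = 4, a_2 = 3, b_2 = 10, c_2 = 2, t_2 = 5, a_3 = 6, b_3 = 3, s_3 = 3, t_3 = 7, a_4 = 13, b_4 = 4, c_4 = 1, t_4 = 7, a_5 = 6, b_5 = 9, c_5 = 11, t_5 = 2, a_6 = 12, b_6 = 11, c_6 = 3, s_6 = 2, a_7 = 11, b_7 = 14, c_7 = 8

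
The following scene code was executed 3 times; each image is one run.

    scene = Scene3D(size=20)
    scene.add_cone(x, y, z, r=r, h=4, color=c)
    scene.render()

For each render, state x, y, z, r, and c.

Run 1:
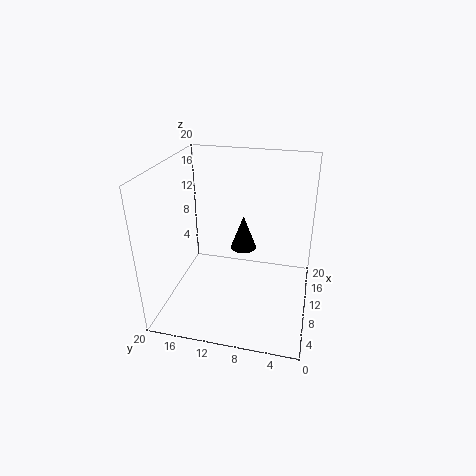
x = 4.5
y = 8
z = 12
r = 1.5
c = 'black'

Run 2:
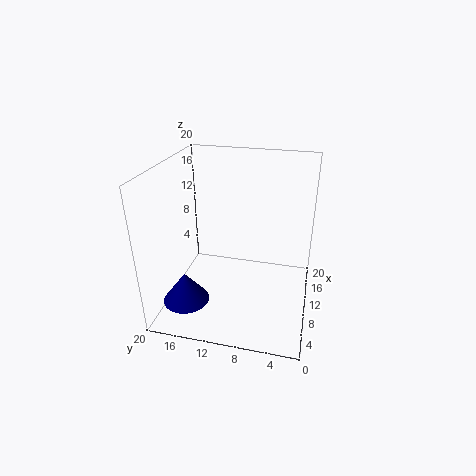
x = 3.5
y = 15.5
z = 3.5
r = 3
c = 'navy'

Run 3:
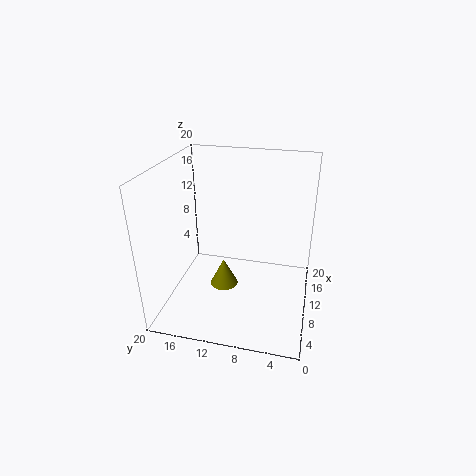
x = 9.5
y = 12
z = 2.5
r = 2
c = 'olive'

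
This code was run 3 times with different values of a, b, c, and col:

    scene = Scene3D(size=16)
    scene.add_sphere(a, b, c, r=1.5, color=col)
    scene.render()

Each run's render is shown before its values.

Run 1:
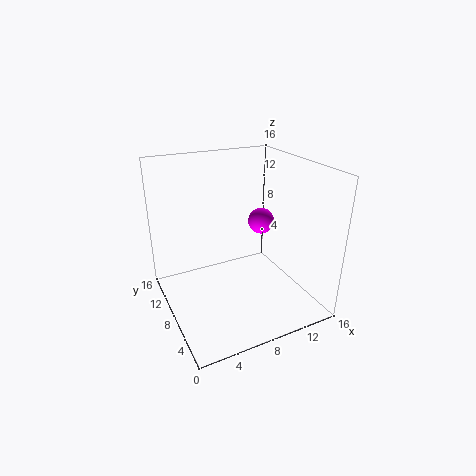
a = 11.5, b = 9, c = 9, col = 'magenta'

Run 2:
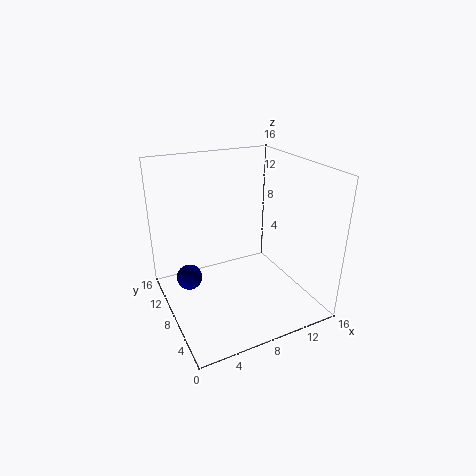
a = 3, b = 11, c = 2.5, col = 'navy'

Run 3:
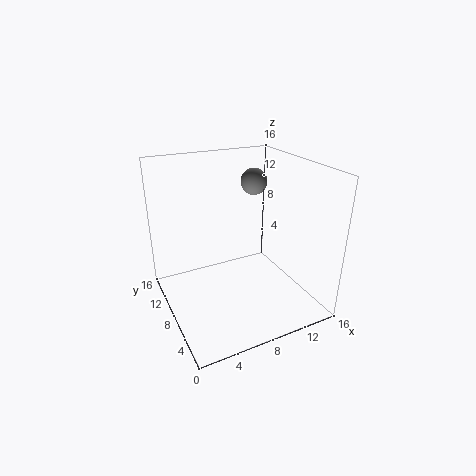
a = 11, b = 10, c = 13.5, col = 'gray'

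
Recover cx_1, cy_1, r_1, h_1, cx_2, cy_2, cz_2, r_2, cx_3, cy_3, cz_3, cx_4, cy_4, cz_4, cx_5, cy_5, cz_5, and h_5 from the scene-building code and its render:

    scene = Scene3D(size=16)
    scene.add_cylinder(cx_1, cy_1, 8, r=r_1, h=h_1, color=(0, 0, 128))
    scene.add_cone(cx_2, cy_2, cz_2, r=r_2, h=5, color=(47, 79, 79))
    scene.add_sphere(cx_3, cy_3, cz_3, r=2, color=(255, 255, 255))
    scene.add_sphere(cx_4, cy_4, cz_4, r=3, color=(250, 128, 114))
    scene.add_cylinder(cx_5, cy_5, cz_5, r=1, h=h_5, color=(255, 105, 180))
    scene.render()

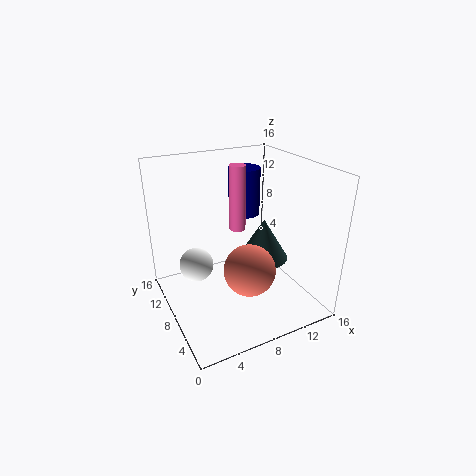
cx_1 = 12
cy_1 = 14
r_1 = 2
h_1 = 6
cx_2 = 12
cy_2 = 9
cz_2 = 4
r_2 = 3
cx_3 = 4
cy_3 = 11
cz_3 = 4
cx_4 = 9
cy_4 = 7
cz_4 = 4
cx_5 = 10
cy_5 = 12
cz_5 = 7
h_5 = 8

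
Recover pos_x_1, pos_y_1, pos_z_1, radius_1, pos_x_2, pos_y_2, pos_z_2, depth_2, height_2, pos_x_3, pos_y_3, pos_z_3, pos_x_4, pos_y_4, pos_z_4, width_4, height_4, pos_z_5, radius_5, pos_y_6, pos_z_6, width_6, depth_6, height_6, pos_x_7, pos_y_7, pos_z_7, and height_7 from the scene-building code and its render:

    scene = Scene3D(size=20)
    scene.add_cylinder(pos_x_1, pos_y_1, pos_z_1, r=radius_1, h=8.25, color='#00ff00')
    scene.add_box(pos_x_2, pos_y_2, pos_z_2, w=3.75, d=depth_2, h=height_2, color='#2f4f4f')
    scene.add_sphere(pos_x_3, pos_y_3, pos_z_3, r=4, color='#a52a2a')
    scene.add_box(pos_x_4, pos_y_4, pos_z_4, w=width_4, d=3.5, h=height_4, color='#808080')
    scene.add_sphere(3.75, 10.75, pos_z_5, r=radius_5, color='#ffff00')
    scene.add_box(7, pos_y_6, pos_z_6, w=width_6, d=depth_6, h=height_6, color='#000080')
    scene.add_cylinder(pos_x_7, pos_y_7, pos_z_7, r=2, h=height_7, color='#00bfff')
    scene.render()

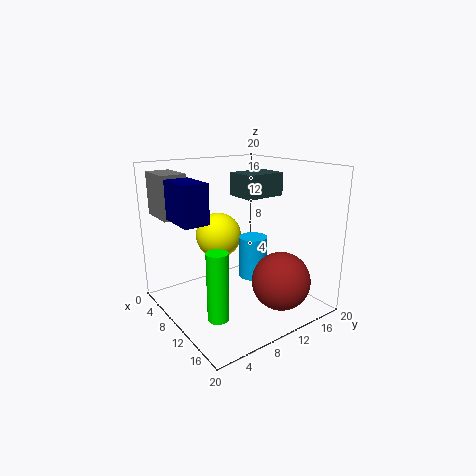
pos_x_1 = 16.5
pos_y_1 = 2.5
pos_z_1 = 3.5
radius_1 = 1.25
pos_x_2 = 12.25
pos_y_2 = 7.25
pos_z_2 = 16.75
depth_2 = 5
height_2 = 2.75
pos_x_3 = 15.25
pos_y_3 = 13.5
pos_z_3 = 4.5
pos_x_4 = 0.25
pos_y_4 = 1.25
pos_z_4 = 12.75
width_4 = 5.5
height_4 = 6
pos_z_5 = 8.5
radius_5 = 3.5
pos_y_6 = 1
pos_z_6 = 13.5
width_6 = 5.25
depth_6 = 3.25
height_6 = 5
pos_x_7 = 10.25
pos_y_7 = 12.5
pos_z_7 = 3.75
height_7 = 6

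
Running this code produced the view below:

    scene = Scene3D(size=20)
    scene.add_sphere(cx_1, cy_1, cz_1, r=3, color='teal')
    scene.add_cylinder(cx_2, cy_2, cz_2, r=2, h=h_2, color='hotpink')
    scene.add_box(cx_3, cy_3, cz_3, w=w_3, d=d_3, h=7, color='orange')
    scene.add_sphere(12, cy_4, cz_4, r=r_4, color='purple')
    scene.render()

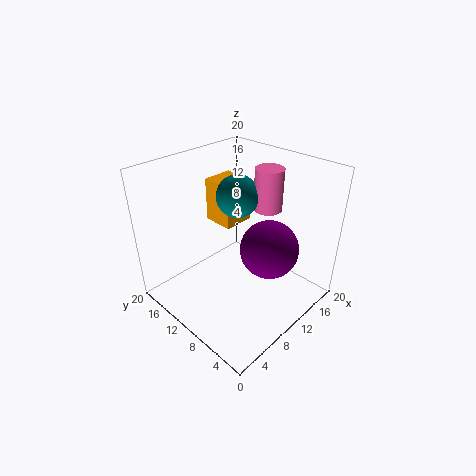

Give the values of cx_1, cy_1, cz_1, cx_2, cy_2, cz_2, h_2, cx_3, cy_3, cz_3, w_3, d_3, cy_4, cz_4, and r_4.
cx_1 = 12; cy_1 = 12; cz_1 = 15; cx_2 = 15; cy_2 = 9; cz_2 = 13; h_2 = 6; cx_3 = 13; cy_3 = 15; cz_3 = 8; w_3 = 5; d_3 = 5; cy_4 = 6; cz_4 = 9; r_4 = 4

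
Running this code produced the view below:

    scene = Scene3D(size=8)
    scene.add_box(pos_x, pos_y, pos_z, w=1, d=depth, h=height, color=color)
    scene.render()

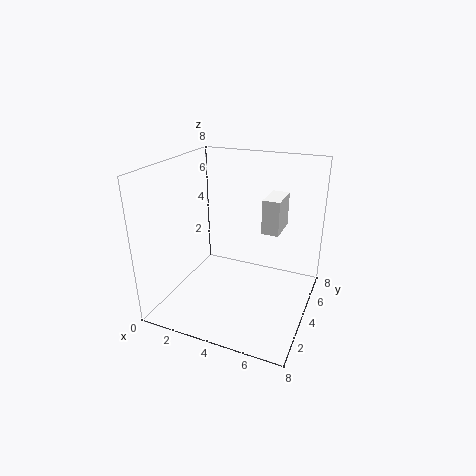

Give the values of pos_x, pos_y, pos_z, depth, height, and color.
pos_x = 5; pos_y = 5; pos_z = 4; depth = 2; height = 2; color = 'white'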